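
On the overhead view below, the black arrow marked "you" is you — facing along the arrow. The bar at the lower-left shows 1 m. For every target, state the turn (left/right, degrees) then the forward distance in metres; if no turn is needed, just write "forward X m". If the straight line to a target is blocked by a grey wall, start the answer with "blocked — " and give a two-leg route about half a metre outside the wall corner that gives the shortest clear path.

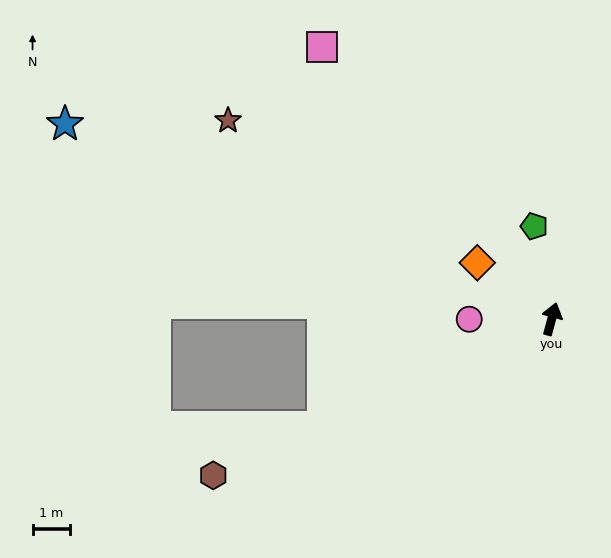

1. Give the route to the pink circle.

turn left 105°, forward 2.2 m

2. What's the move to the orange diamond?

turn left 68°, forward 2.5 m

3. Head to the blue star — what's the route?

turn left 83°, forward 14.1 m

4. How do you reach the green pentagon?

turn left 26°, forward 2.5 m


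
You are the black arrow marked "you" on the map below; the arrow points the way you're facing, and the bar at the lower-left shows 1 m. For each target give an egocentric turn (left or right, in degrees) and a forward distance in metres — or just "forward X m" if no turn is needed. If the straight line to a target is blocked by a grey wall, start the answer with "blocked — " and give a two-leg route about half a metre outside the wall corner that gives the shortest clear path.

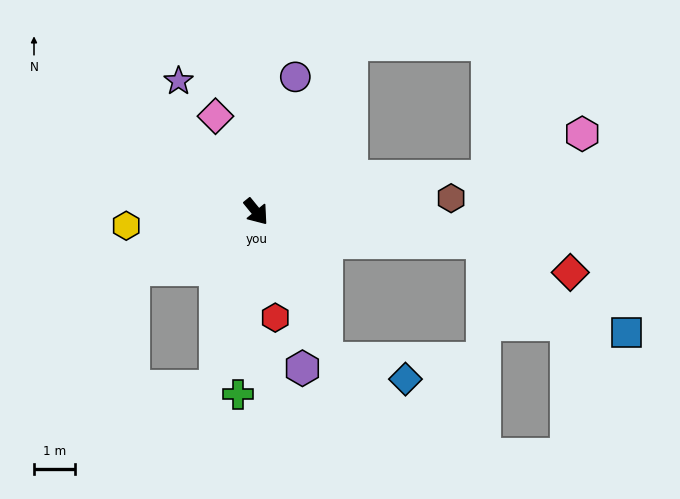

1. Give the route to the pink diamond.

turn left 164°, forward 2.6 m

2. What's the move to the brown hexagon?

turn left 55°, forward 4.8 m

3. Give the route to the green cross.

turn right 45°, forward 4.5 m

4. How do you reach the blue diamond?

blocked — turn right 14°, forward 4.0 m, then turn left 51°, forward 2.0 m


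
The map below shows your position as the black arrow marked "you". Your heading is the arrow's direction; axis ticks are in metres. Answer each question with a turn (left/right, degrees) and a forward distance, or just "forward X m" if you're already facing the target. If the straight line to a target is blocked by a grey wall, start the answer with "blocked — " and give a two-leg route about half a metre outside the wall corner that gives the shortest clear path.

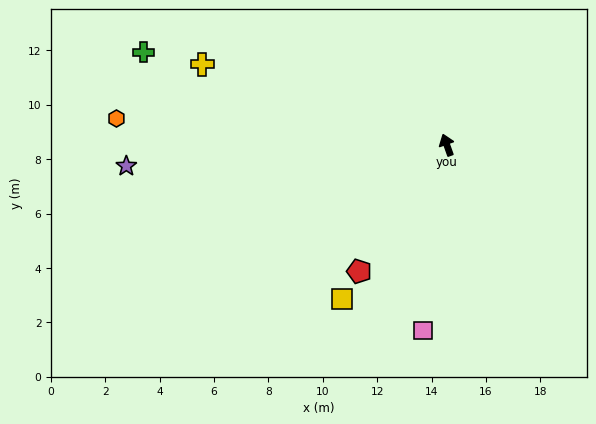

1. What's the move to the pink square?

turn left 153°, forward 6.9 m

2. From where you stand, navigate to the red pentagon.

turn left 126°, forward 5.7 m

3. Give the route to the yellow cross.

turn left 52°, forward 9.5 m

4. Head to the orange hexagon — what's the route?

turn left 66°, forward 12.2 m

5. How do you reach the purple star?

turn left 74°, forward 11.8 m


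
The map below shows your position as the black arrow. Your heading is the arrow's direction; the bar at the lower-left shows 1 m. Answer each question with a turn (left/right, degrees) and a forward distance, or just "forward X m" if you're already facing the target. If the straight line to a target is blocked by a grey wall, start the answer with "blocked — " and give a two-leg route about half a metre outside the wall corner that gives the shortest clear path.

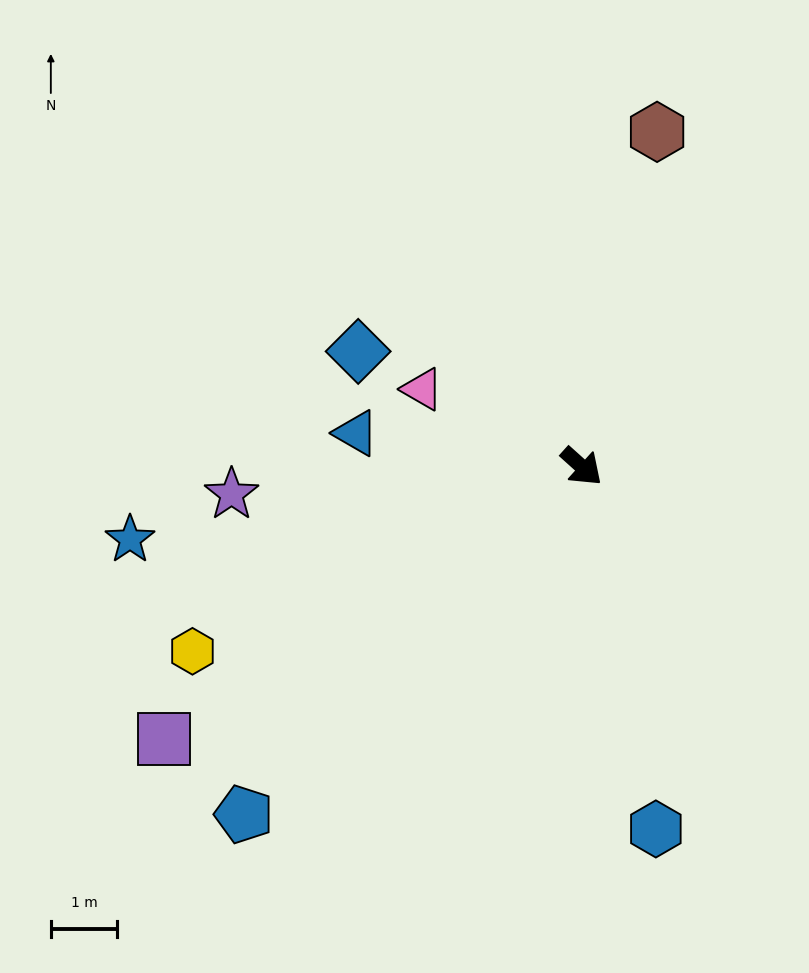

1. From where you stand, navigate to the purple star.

turn right 134°, forward 5.3 m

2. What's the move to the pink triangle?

turn right 164°, forward 2.7 m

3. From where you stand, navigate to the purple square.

turn right 105°, forward 7.5 m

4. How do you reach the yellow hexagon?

turn right 113°, forward 6.5 m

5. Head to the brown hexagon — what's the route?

turn left 119°, forward 5.2 m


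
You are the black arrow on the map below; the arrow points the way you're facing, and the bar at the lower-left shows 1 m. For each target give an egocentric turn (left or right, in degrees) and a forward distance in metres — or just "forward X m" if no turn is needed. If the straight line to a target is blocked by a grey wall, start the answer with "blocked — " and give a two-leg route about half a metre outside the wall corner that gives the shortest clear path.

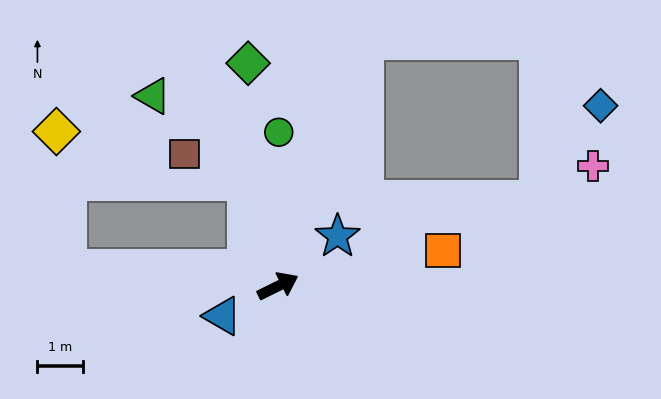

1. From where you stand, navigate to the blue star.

turn left 14°, forward 1.7 m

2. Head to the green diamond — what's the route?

turn left 71°, forward 4.9 m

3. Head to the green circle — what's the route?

turn left 63°, forward 3.4 m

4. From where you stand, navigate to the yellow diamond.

blocked — turn left 149°, forward 4.6 m, then turn right 81°, forward 3.0 m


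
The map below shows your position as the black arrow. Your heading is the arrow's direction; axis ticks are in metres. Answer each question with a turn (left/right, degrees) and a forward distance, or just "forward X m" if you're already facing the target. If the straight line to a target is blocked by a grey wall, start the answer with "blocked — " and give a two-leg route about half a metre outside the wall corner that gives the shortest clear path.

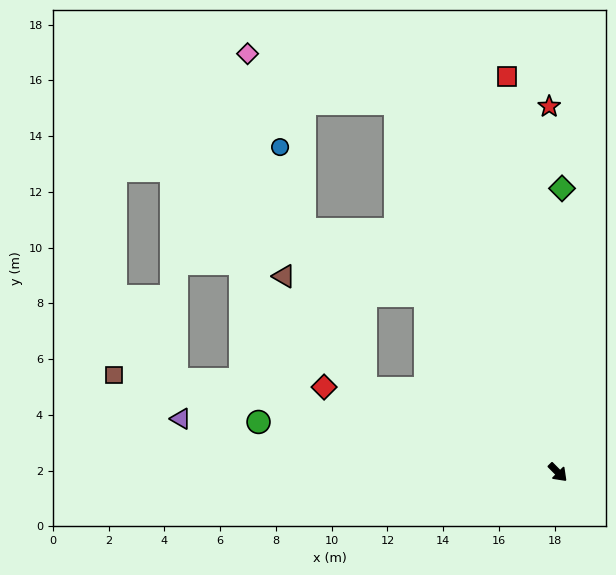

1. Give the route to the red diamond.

turn right 155°, forward 8.9 m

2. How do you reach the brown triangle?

blocked — turn right 158°, forward 7.5 m, then turn right 31°, forward 5.0 m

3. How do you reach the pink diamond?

blocked — turn left 159°, forward 14.4 m, then turn left 47°, forward 5.6 m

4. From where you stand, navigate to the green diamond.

turn left 134°, forward 10.2 m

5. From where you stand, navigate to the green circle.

turn right 144°, forward 10.9 m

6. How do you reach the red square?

turn left 143°, forward 14.3 m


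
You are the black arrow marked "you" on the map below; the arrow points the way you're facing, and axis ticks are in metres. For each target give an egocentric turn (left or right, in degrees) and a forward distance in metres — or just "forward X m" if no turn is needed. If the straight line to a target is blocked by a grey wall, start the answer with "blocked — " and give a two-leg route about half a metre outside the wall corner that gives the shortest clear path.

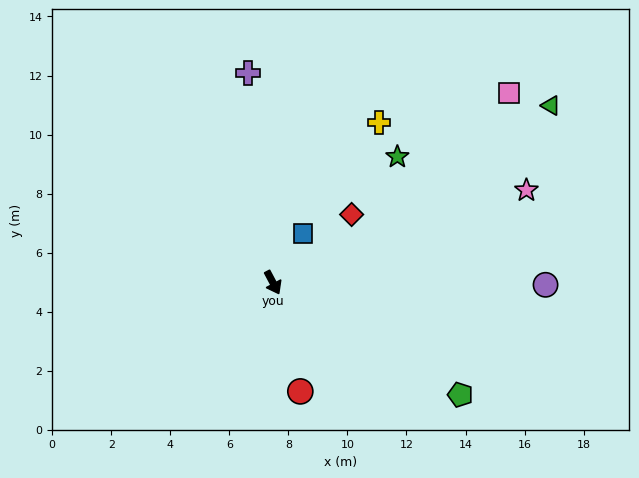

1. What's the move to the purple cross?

turn left 159°, forward 7.1 m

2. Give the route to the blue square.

turn left 121°, forward 2.0 m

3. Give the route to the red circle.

turn right 14°, forward 3.8 m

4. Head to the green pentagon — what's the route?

turn left 31°, forward 7.4 m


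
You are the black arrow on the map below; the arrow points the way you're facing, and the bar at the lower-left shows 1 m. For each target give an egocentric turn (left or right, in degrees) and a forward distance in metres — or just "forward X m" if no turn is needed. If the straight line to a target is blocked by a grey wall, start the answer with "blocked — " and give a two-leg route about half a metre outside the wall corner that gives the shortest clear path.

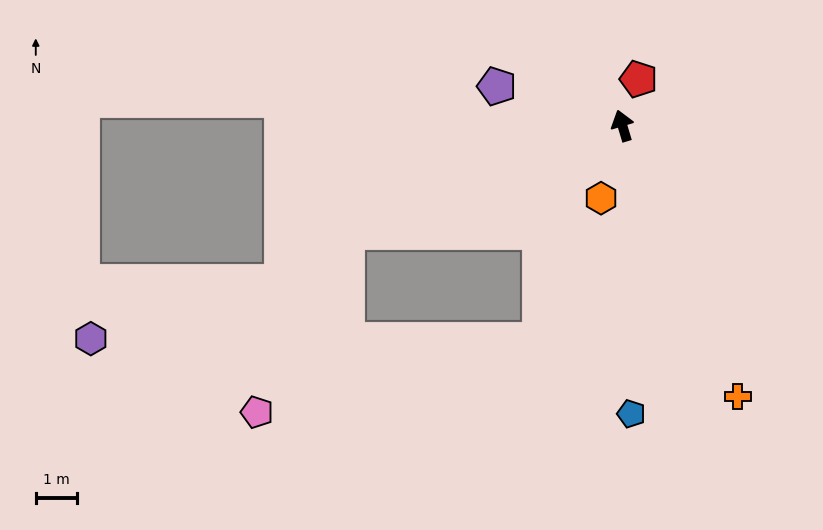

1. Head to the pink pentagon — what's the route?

blocked — turn left 95°, forward 7.2 m, then turn left 42°, forward 4.9 m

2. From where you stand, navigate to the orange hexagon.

turn left 147°, forward 1.8 m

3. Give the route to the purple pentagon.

turn left 56°, forward 3.2 m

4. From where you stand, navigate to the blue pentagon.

turn left 165°, forward 7.0 m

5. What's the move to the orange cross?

turn right 174°, forward 7.2 m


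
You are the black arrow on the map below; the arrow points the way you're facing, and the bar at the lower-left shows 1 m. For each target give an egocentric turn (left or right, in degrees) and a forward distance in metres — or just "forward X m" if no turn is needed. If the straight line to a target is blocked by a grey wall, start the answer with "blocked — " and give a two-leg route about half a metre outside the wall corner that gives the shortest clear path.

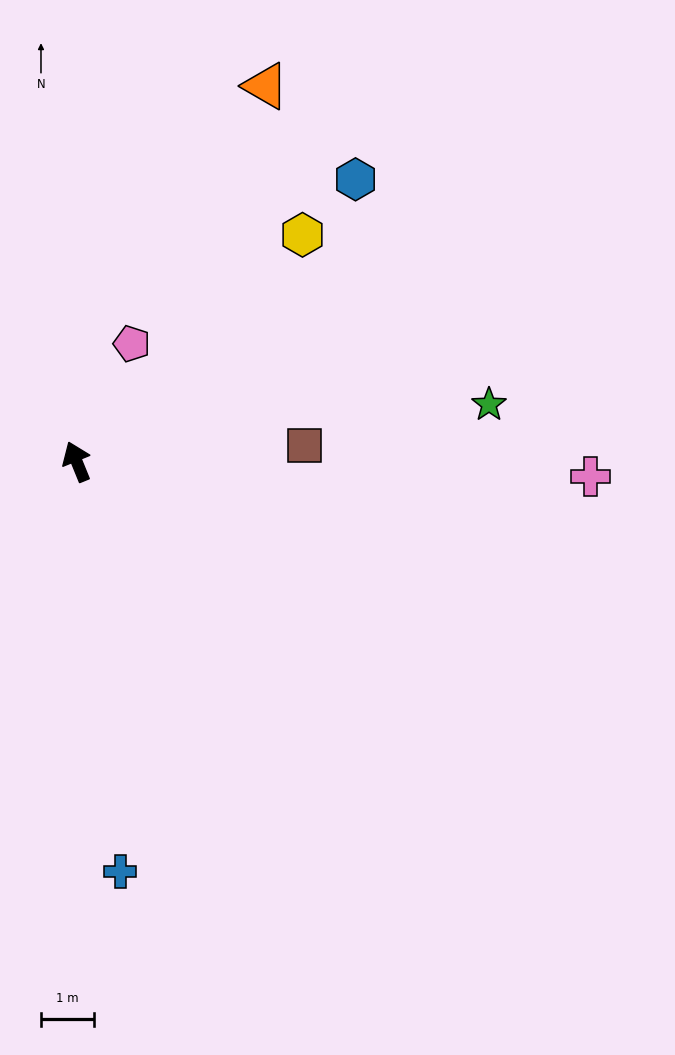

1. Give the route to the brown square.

turn right 108°, forward 4.3 m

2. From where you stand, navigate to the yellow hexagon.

turn right 67°, forward 6.1 m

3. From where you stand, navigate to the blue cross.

turn left 164°, forward 7.8 m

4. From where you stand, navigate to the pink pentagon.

turn right 47°, forward 2.5 m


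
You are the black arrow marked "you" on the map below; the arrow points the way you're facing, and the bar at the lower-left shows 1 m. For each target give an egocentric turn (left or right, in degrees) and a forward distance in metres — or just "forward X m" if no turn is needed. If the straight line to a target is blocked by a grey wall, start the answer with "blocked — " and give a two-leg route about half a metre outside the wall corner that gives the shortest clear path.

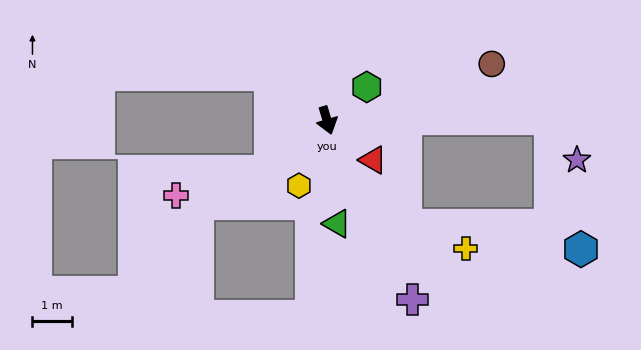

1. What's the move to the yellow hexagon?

turn right 40°, forward 1.8 m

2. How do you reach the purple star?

blocked — turn left 74°, forward 5.7 m, then turn right 58°, forward 1.2 m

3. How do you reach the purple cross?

turn left 9°, forward 5.1 m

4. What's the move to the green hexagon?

turn left 114°, forward 1.3 m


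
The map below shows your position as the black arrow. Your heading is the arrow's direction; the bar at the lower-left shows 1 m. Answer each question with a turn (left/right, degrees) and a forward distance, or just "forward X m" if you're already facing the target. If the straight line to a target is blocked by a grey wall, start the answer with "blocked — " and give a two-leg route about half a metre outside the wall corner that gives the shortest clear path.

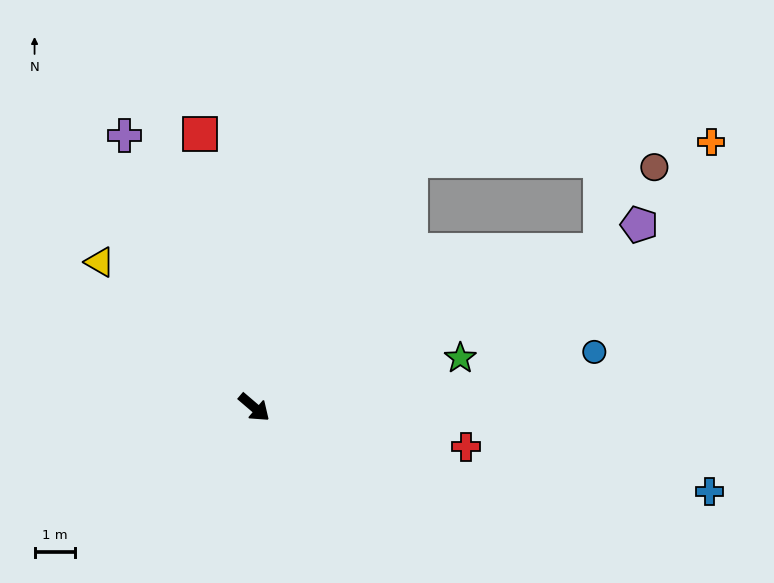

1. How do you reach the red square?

turn left 142°, forward 7.0 m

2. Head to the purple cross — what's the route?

turn left 156°, forward 7.5 m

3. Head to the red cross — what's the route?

turn left 30°, forward 5.4 m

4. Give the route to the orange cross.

blocked — turn left 98°, forward 7.3 m, then turn right 54°, forward 7.5 m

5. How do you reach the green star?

turn left 54°, forward 5.3 m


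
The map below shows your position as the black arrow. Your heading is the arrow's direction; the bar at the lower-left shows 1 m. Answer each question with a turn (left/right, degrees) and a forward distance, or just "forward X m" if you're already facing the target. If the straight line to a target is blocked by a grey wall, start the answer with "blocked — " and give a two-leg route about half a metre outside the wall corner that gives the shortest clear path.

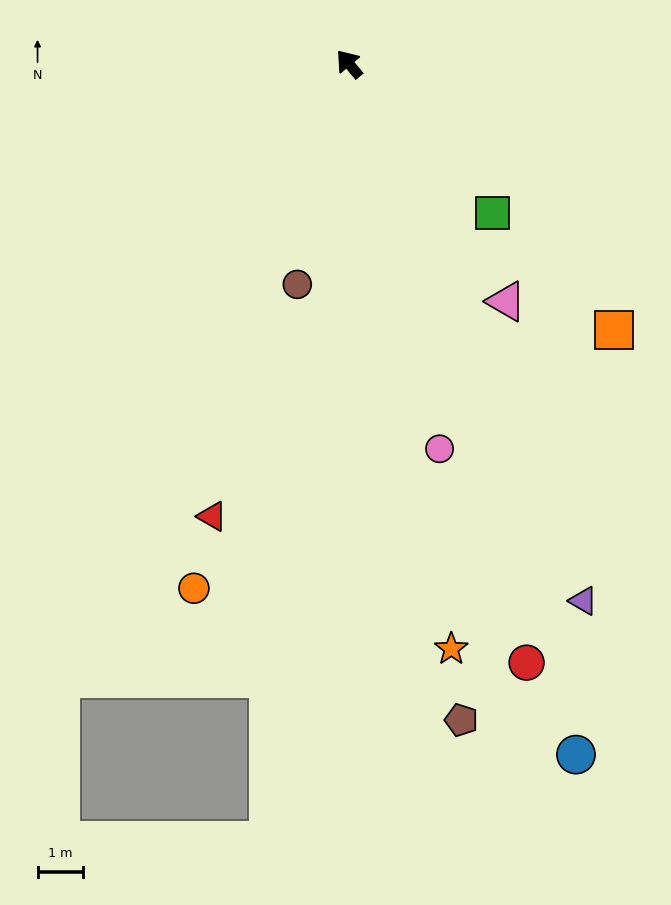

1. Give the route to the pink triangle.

turn left 174°, forward 6.3 m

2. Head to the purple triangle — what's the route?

turn left 164°, forward 12.9 m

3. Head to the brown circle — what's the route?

turn left 127°, forward 5.0 m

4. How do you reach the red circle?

turn left 157°, forward 13.7 m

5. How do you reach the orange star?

turn left 150°, forward 13.0 m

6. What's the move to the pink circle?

turn left 153°, forward 8.7 m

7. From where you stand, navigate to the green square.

turn right 176°, forward 4.5 m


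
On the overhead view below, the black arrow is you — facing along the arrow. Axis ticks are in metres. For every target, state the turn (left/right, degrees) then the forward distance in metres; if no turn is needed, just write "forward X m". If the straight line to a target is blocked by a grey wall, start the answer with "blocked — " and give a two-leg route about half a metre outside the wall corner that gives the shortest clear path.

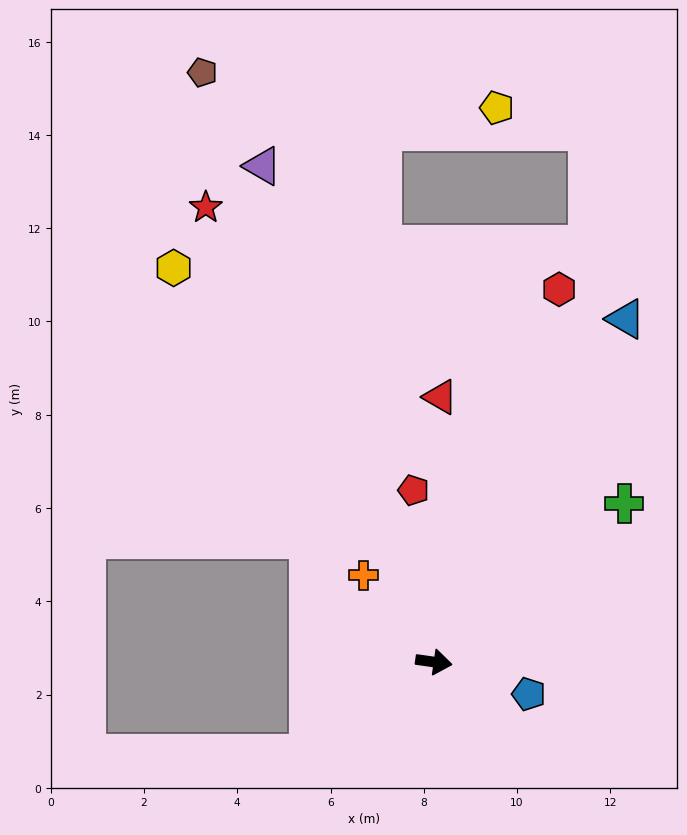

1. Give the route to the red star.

turn left 125°, forward 10.9 m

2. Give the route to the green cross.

turn left 48°, forward 5.3 m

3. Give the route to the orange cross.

turn left 137°, forward 2.4 m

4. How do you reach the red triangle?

turn left 97°, forward 5.7 m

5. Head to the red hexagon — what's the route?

turn left 79°, forward 8.4 m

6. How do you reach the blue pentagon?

turn right 11°, forward 2.1 m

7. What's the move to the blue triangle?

turn left 69°, forward 8.4 m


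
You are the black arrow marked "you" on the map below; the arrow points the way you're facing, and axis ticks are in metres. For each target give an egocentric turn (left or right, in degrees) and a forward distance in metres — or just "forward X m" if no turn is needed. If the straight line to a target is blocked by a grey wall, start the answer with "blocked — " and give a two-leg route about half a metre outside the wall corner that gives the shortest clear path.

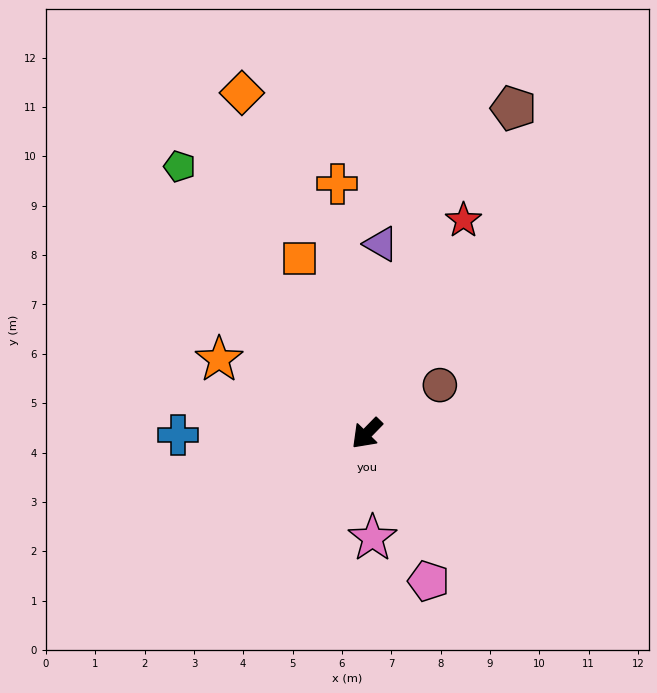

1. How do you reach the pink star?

turn left 47°, forward 2.1 m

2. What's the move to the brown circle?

turn left 168°, forward 1.8 m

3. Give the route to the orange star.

turn right 72°, forward 3.3 m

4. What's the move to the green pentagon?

turn right 101°, forward 6.6 m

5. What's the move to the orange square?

turn right 115°, forward 3.8 m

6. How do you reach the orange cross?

turn right 129°, forward 5.1 m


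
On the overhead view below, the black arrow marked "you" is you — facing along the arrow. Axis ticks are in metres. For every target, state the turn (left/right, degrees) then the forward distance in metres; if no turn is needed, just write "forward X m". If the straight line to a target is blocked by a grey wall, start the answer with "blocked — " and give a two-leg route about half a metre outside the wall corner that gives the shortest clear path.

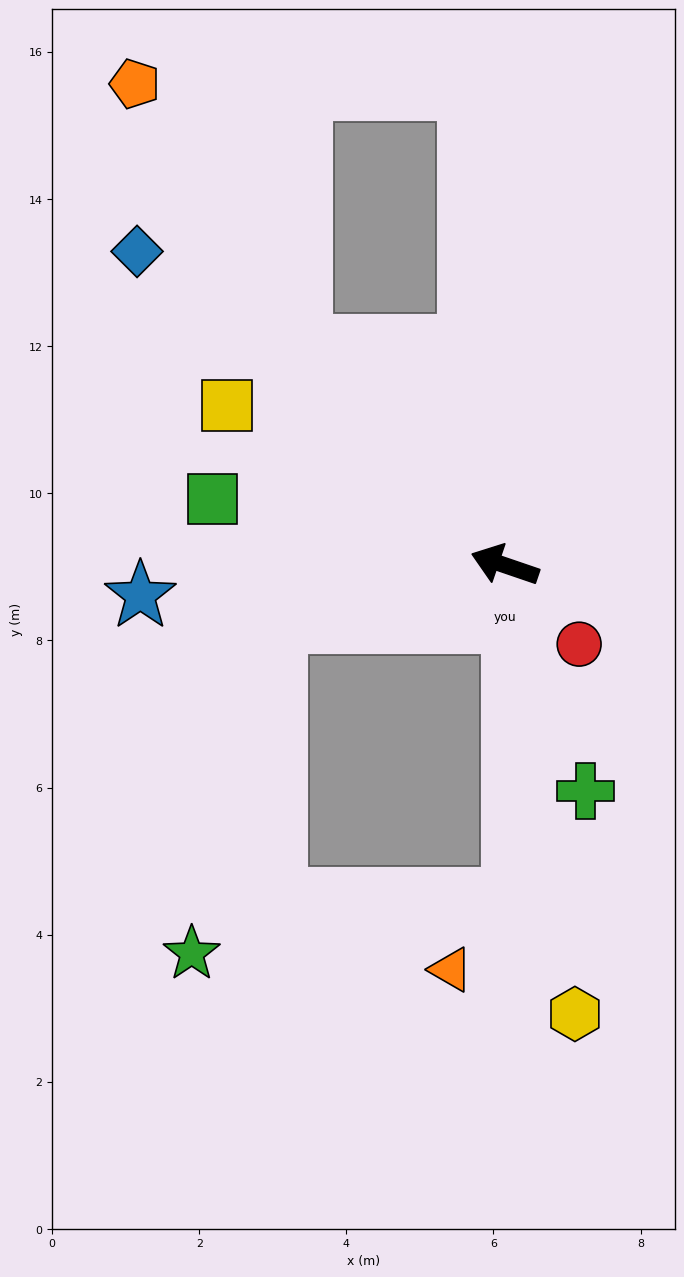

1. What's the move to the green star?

blocked — turn left 33°, forward 3.2 m, then turn left 62°, forward 4.6 m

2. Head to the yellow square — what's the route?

turn right 11°, forward 4.4 m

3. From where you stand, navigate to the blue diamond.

turn right 22°, forward 6.6 m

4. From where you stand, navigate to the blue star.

turn left 24°, forward 5.0 m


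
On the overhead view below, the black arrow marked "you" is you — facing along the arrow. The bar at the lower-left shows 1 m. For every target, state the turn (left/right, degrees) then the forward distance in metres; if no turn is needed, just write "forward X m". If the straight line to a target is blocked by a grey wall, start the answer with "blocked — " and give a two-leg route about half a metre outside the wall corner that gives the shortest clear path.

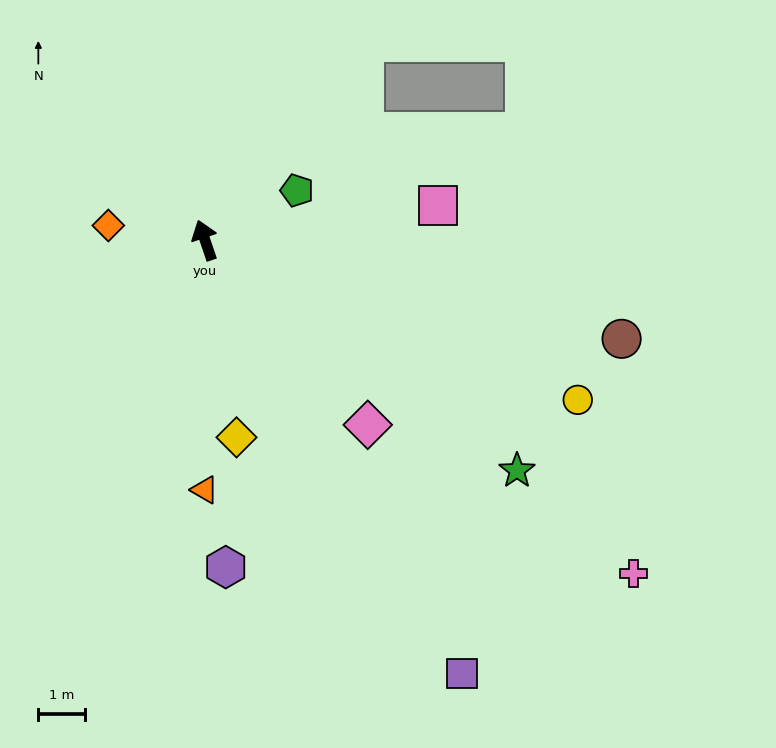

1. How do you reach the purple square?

turn right 168°, forward 10.9 m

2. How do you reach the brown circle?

turn right 122°, forward 9.2 m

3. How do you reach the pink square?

turn right 100°, forward 5.1 m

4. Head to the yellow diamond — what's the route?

turn left 170°, forward 4.3 m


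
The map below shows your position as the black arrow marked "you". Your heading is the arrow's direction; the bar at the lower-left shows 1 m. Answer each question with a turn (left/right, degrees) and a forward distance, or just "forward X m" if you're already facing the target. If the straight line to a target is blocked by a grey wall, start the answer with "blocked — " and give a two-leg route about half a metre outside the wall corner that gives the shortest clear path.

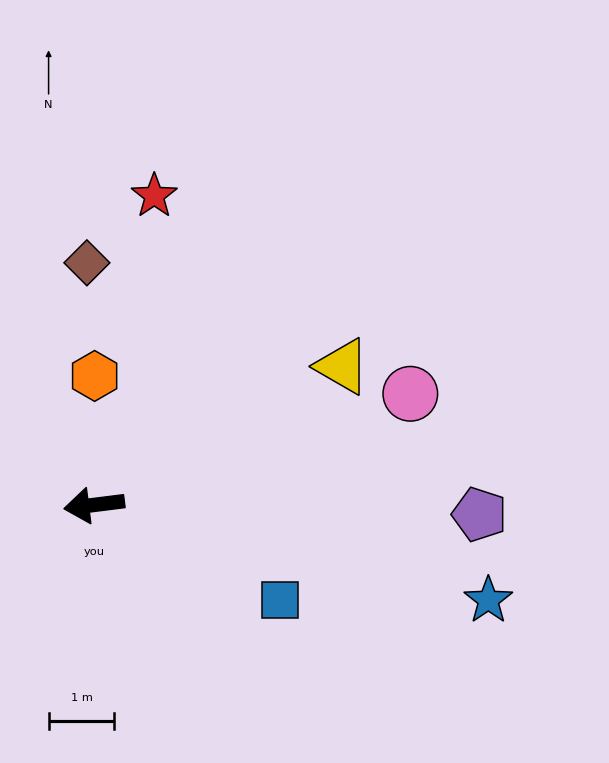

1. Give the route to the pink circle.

turn right 168°, forward 5.1 m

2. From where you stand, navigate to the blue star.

turn left 159°, forward 6.2 m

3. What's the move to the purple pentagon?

turn left 171°, forward 5.9 m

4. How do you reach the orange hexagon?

turn right 97°, forward 2.0 m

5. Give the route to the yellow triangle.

turn right 158°, forward 4.3 m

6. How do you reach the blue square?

turn left 146°, forward 3.2 m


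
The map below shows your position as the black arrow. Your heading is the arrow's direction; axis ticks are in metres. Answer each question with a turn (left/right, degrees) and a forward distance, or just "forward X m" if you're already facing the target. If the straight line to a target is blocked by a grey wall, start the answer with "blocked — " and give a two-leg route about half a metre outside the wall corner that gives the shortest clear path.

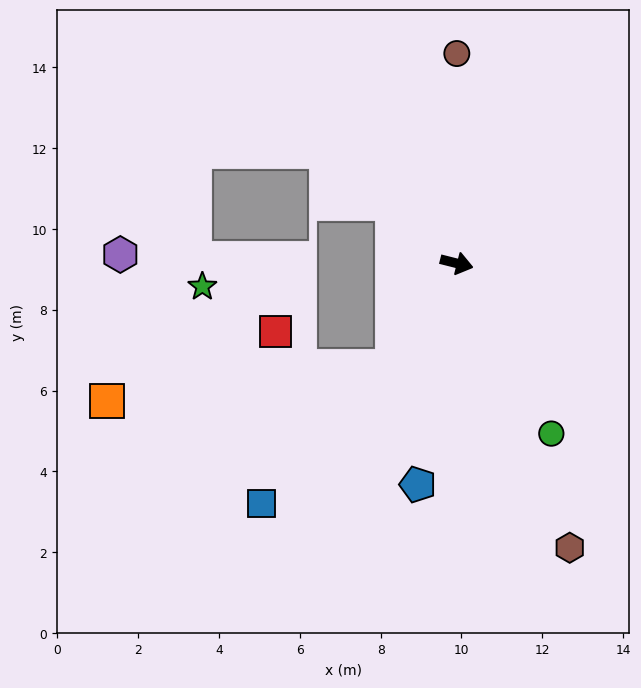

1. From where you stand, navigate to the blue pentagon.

turn right 86°, forward 5.6 m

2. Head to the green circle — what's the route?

turn right 47°, forward 4.8 m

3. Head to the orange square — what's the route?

blocked — turn right 108°, forward 3.0 m, then turn right 51°, forward 7.1 m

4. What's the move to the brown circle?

turn left 104°, forward 5.2 m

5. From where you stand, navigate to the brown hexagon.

turn right 54°, forward 7.6 m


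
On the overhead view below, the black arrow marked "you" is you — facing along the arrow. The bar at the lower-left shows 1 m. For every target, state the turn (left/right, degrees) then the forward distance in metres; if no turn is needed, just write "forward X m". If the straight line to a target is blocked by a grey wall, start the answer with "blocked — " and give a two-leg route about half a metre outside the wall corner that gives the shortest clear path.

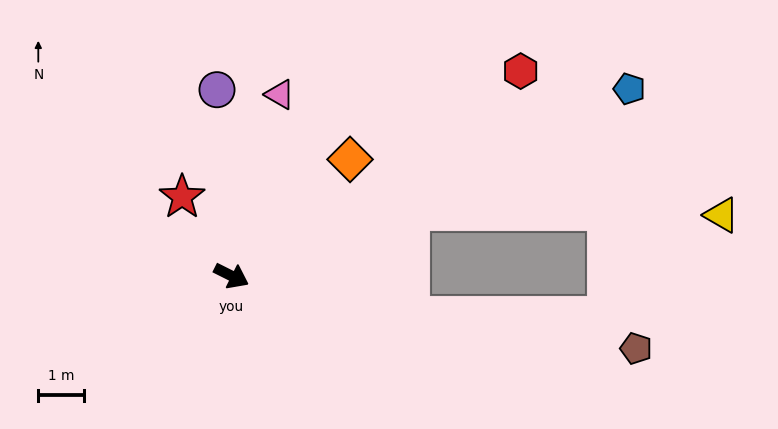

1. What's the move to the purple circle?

turn left 121°, forward 4.1 m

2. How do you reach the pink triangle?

turn left 102°, forward 4.1 m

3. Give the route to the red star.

turn left 149°, forward 2.0 m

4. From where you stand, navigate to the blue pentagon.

turn left 52°, forward 9.6 m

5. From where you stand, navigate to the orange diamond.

turn left 71°, forward 3.6 m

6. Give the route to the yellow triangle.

blocked — turn left 46°, forward 4.2 m, then turn right 20°, forward 6.8 m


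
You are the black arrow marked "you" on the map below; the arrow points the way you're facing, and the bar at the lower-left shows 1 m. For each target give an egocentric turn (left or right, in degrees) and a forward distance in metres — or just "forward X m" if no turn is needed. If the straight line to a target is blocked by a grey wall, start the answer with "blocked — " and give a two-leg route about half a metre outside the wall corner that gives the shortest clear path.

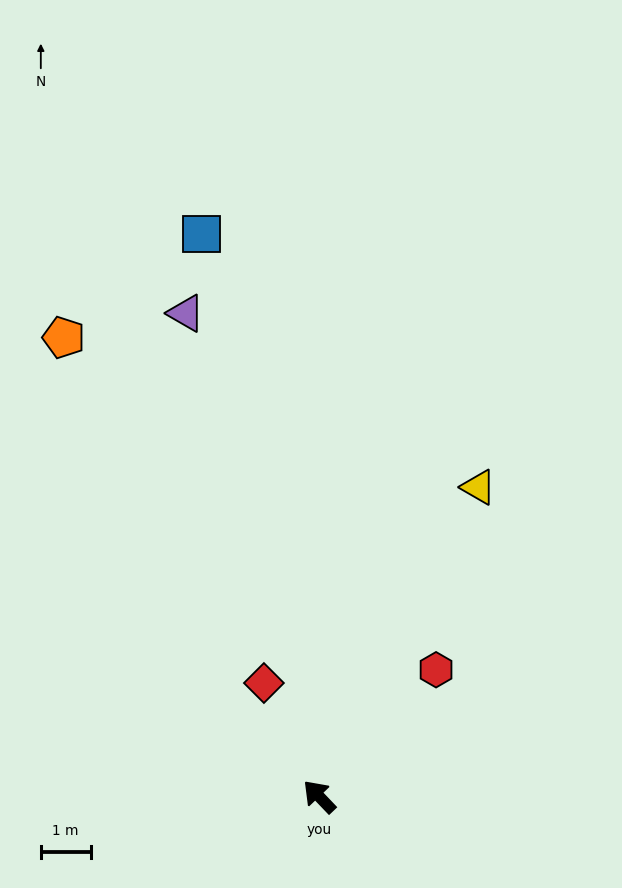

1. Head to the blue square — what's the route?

turn right 32°, forward 11.5 m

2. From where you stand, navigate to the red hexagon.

turn right 86°, forward 3.5 m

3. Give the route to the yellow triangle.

turn right 71°, forward 7.0 m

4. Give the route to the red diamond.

turn right 18°, forward 2.5 m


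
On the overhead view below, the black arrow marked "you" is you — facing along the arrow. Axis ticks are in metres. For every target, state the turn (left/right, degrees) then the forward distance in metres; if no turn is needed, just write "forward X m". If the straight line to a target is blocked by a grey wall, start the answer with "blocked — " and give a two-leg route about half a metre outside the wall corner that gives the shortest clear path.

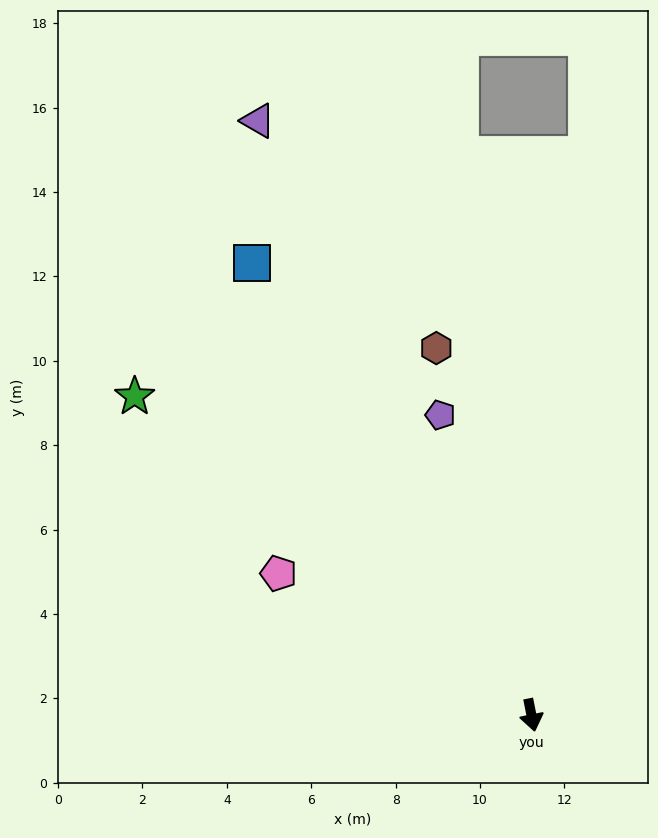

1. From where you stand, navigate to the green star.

turn right 140°, forward 12.1 m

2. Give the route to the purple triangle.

turn right 167°, forward 15.5 m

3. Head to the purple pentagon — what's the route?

turn right 174°, forward 7.4 m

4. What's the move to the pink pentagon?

turn right 131°, forward 6.9 m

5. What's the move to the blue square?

turn right 160°, forward 12.6 m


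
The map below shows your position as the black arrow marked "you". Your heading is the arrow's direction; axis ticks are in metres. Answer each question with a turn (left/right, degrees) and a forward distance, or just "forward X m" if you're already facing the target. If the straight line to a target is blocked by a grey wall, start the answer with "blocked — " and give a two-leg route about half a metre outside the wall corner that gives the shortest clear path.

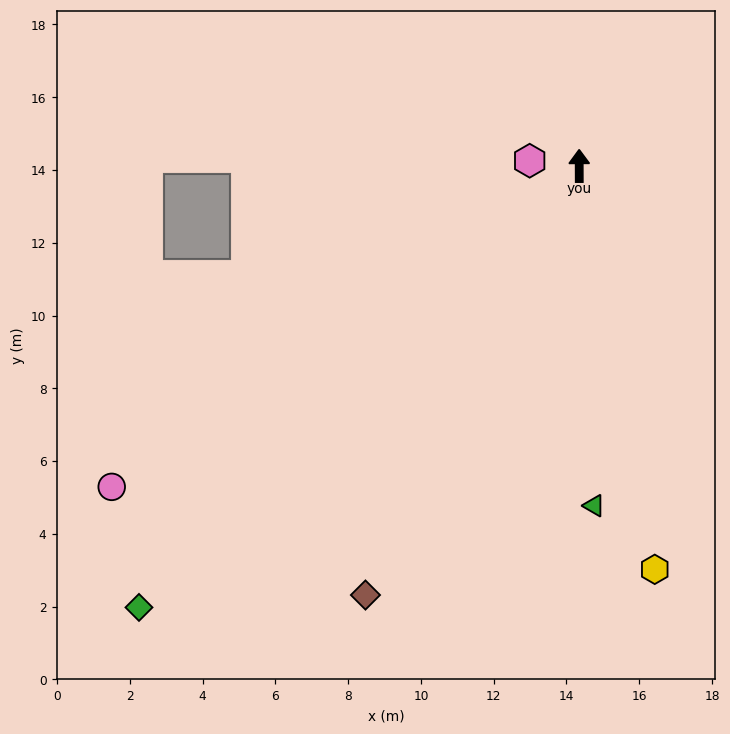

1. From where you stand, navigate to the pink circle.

turn left 124°, forward 15.6 m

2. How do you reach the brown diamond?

turn left 153°, forward 13.2 m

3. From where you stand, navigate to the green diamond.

turn left 135°, forward 17.1 m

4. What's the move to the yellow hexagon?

turn right 170°, forward 11.3 m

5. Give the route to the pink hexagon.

turn left 84°, forward 1.4 m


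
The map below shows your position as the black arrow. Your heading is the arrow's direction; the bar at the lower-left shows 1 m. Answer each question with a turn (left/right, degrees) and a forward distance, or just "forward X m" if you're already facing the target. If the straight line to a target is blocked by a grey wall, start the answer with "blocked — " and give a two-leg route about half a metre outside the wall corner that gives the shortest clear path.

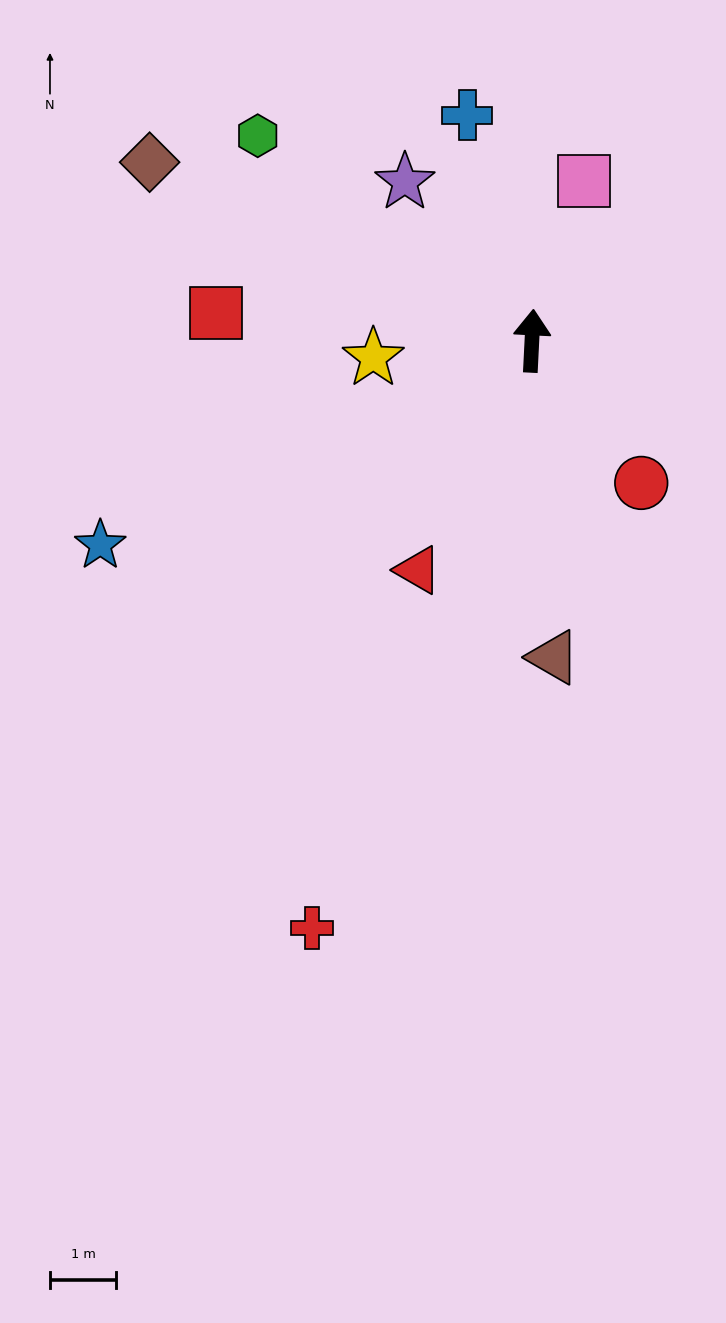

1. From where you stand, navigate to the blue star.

turn left 118°, forward 7.2 m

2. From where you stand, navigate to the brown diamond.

turn left 68°, forward 6.4 m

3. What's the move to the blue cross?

turn left 19°, forward 3.5 m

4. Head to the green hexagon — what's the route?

turn left 56°, forward 5.2 m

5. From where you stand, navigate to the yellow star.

turn left 99°, forward 2.4 m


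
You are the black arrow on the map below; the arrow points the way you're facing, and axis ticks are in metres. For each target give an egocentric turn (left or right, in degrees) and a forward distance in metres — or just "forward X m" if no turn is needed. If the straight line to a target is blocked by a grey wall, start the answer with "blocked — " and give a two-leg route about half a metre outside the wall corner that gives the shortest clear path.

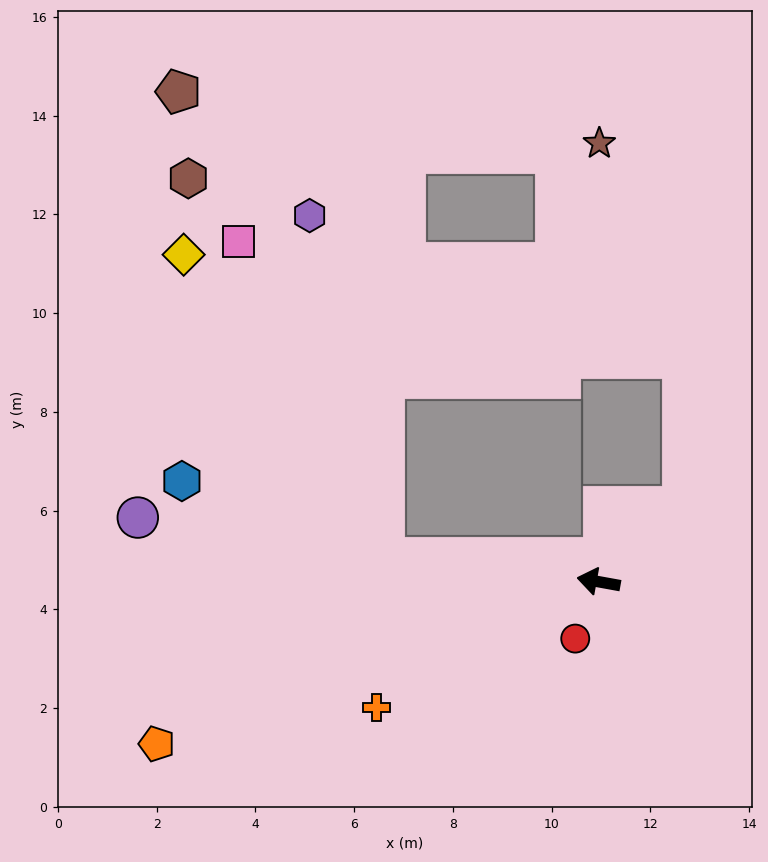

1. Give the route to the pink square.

blocked — turn left 4°, forward 4.4 m, then turn right 59°, forward 7.0 m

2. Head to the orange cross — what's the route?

turn left 40°, forward 5.2 m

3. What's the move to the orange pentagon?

turn left 30°, forward 9.5 m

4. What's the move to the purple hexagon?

blocked — turn left 4°, forward 4.4 m, then turn right 72°, forward 7.1 m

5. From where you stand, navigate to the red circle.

turn left 78°, forward 1.2 m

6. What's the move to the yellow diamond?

blocked — turn left 4°, forward 4.4 m, then turn right 50°, forward 7.4 m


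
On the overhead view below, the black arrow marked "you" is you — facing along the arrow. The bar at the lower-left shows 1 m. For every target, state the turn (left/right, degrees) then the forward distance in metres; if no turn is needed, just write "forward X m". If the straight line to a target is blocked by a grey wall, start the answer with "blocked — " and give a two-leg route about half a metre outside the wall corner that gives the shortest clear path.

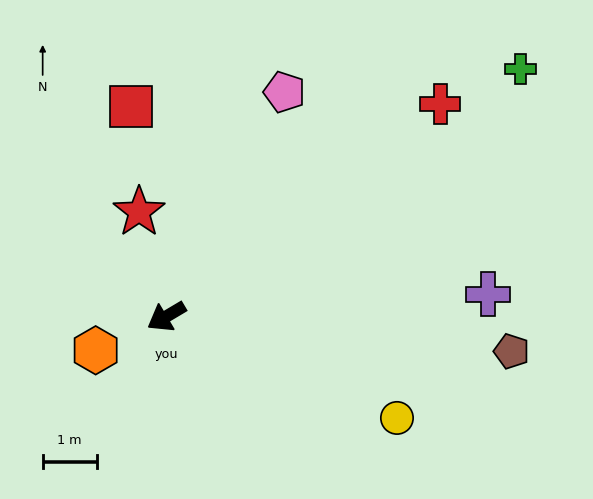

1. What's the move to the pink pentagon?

turn right 148°, forward 4.7 m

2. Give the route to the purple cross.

turn left 153°, forward 6.0 m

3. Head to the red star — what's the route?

turn right 106°, forward 2.0 m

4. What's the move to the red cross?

turn right 173°, forward 6.4 m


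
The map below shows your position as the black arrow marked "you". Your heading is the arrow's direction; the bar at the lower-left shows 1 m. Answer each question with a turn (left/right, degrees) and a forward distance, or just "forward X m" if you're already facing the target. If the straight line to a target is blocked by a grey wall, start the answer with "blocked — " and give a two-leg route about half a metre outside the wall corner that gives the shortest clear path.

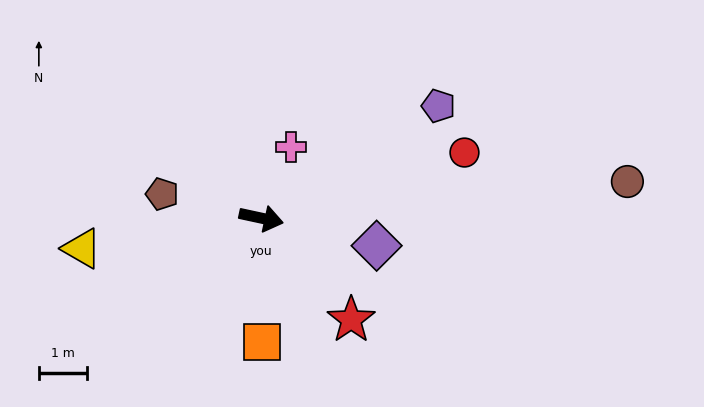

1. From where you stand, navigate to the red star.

turn right 36°, forward 2.8 m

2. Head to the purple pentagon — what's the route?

turn left 45°, forward 4.4 m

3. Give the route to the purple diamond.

forward 2.5 m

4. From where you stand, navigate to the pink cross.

turn left 80°, forward 1.6 m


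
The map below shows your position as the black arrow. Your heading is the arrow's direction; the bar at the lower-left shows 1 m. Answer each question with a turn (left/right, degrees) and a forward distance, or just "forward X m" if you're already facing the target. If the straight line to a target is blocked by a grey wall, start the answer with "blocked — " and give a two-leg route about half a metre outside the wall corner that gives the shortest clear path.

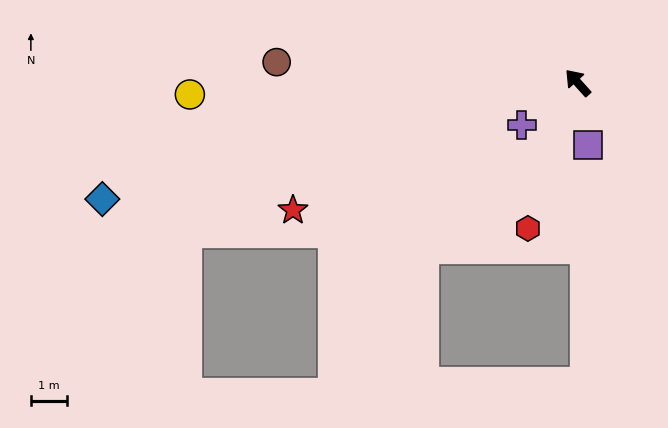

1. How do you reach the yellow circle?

turn left 50°, forward 10.7 m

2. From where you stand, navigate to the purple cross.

turn left 85°, forward 1.9 m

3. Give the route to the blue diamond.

turn left 62°, forward 13.5 m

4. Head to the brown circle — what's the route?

turn left 44°, forward 8.3 m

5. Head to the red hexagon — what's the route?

turn left 119°, forward 4.2 m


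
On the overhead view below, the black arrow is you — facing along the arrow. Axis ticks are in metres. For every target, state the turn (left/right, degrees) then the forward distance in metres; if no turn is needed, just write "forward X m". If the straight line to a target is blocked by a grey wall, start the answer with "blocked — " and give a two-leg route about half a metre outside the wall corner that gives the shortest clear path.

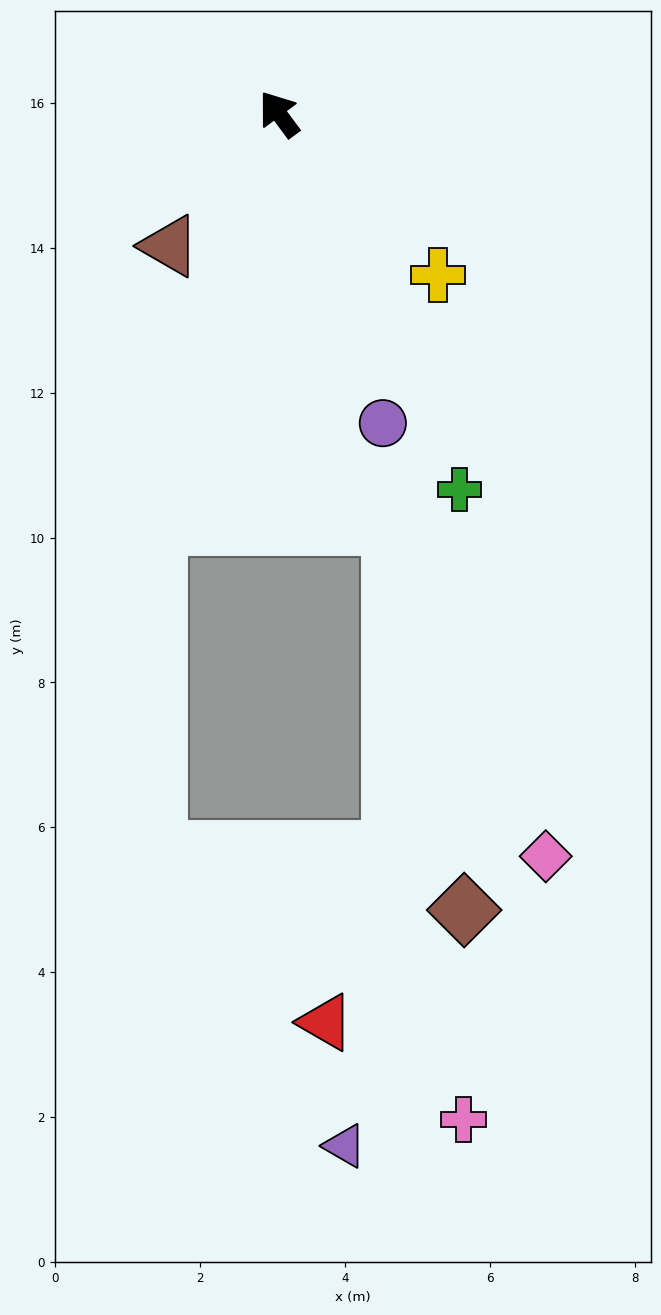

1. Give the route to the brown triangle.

turn left 104°, forward 2.4 m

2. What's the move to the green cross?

turn left 169°, forward 5.8 m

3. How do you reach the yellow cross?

turn right 172°, forward 3.1 m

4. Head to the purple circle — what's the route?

turn left 162°, forward 4.5 m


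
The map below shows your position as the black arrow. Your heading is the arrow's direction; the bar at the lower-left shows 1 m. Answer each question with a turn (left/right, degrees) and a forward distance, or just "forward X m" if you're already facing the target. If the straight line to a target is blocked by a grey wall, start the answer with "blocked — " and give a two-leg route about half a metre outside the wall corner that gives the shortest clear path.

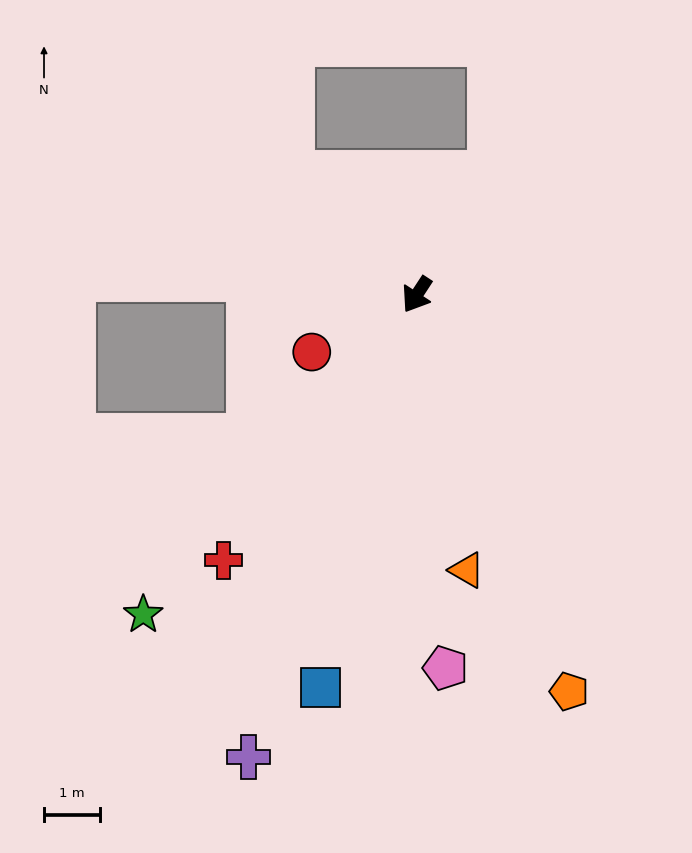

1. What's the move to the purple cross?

turn left 13°, forward 8.8 m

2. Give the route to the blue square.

turn left 19°, forward 7.3 m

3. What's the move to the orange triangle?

turn left 43°, forward 5.0 m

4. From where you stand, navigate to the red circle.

turn right 28°, forward 2.1 m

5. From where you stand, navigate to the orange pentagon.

turn left 54°, forward 7.6 m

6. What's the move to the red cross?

turn right 3°, forward 5.9 m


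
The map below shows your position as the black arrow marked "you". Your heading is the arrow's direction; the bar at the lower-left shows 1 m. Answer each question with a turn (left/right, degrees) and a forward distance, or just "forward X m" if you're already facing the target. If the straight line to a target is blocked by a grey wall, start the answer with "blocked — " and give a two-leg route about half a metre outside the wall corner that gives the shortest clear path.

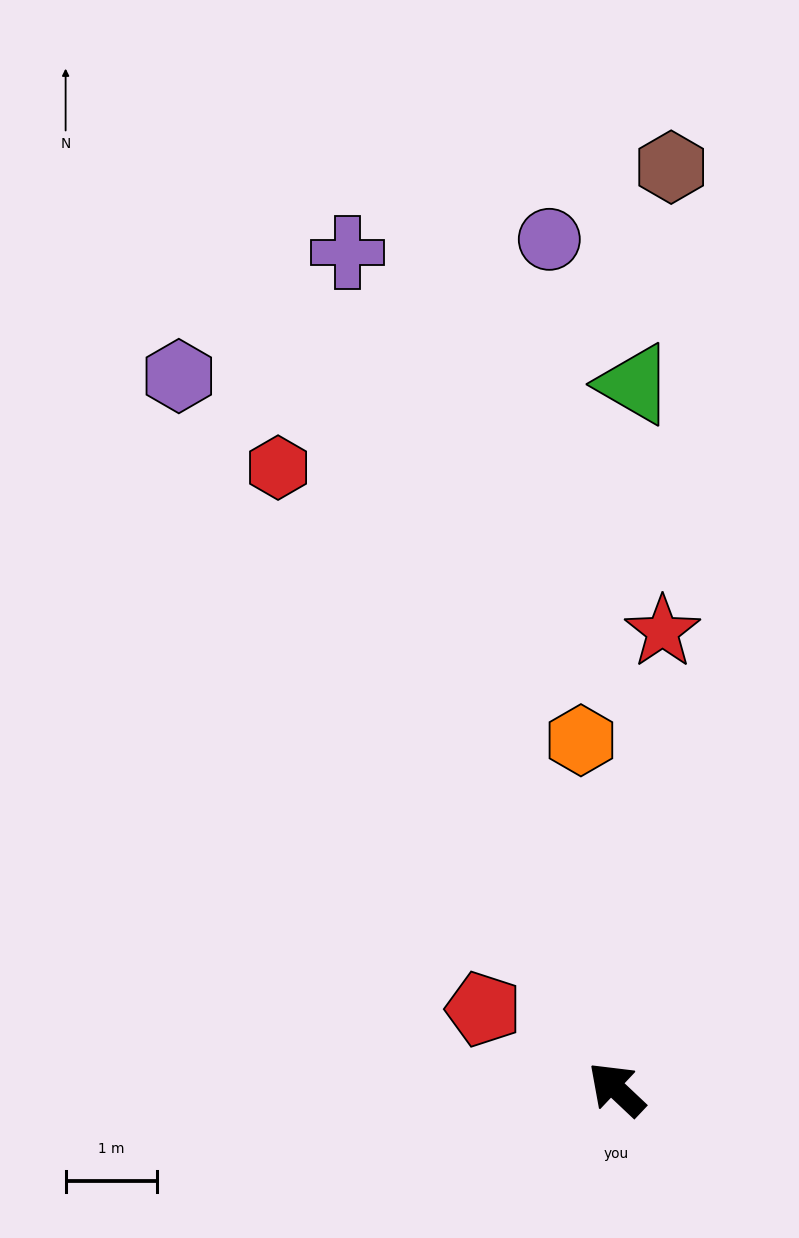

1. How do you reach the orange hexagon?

turn right 41°, forward 3.8 m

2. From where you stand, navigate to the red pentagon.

turn left 12°, forward 1.7 m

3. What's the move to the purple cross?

turn right 29°, forward 9.6 m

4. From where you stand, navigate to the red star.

turn right 52°, forward 5.0 m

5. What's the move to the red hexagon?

turn right 18°, forward 7.8 m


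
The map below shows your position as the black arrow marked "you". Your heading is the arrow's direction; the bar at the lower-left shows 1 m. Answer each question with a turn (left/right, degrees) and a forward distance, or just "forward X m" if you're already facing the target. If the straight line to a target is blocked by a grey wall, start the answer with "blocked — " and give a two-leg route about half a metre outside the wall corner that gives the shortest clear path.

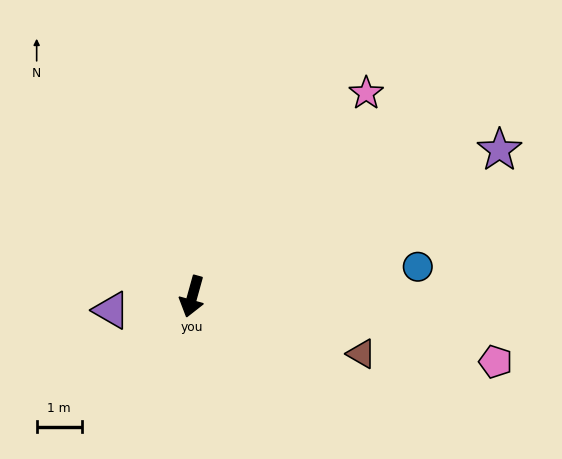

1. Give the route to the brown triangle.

turn left 87°, forward 4.0 m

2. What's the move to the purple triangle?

turn right 65°, forward 1.8 m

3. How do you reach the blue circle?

turn left 113°, forward 5.1 m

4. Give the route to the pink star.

turn left 155°, forward 6.0 m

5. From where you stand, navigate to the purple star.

turn left 131°, forward 7.6 m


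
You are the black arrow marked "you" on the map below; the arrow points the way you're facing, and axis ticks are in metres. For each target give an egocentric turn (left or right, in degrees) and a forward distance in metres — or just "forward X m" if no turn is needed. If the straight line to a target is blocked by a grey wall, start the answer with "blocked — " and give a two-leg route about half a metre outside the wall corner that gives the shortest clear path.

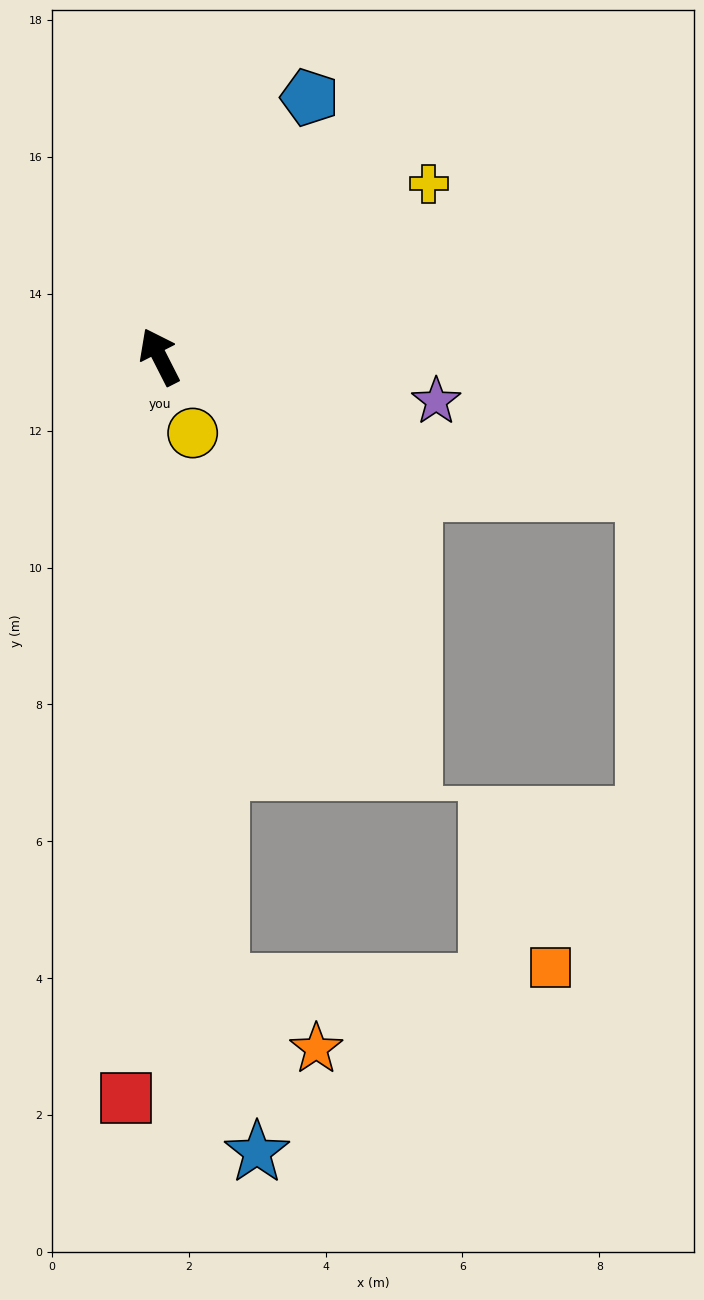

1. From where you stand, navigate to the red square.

turn left 150°, forward 10.8 m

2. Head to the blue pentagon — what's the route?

turn right 57°, forward 4.4 m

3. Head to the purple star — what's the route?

turn right 126°, forward 4.1 m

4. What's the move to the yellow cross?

turn right 84°, forward 4.7 m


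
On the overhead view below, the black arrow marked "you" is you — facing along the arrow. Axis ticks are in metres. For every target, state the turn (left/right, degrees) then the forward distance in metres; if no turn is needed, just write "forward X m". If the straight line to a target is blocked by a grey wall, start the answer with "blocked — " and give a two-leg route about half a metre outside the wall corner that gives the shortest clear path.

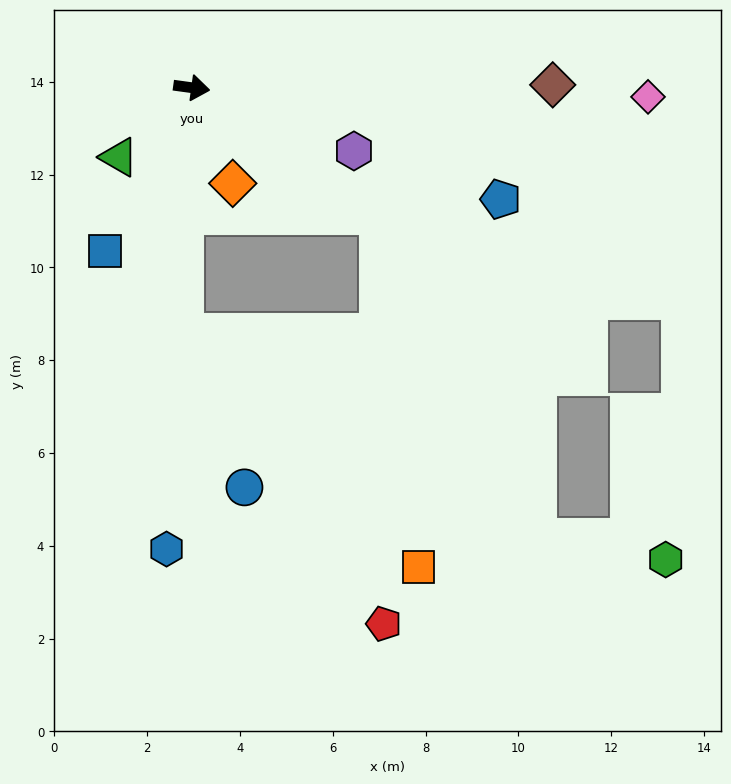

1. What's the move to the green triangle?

turn right 129°, forward 2.2 m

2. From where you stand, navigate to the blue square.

turn right 110°, forward 4.0 m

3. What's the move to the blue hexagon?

turn right 85°, forward 10.0 m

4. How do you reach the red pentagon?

blocked — turn right 26°, forward 4.9 m, then turn right 55°, forward 8.8 m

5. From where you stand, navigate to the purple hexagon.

turn right 14°, forward 3.8 m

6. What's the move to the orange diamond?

turn right 59°, forward 2.2 m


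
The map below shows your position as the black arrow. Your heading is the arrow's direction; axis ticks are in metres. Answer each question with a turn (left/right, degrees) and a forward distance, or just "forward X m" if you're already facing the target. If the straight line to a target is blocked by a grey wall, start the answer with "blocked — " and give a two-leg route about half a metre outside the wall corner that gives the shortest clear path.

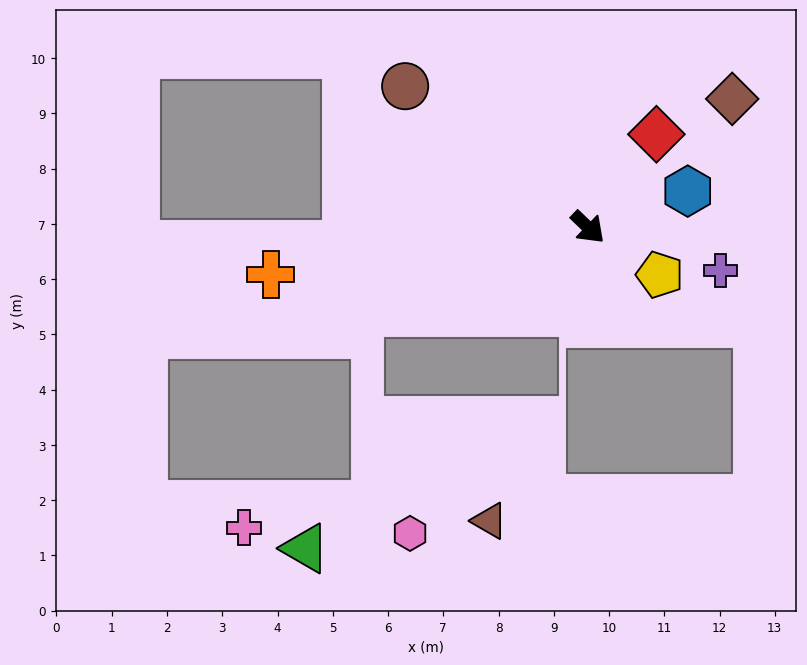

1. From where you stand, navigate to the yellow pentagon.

turn left 10°, forward 1.6 m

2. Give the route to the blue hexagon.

turn left 64°, forward 1.9 m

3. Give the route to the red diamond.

turn left 98°, forward 2.1 m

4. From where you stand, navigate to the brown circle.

turn right 174°, forward 4.2 m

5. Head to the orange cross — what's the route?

turn right 128°, forward 5.8 m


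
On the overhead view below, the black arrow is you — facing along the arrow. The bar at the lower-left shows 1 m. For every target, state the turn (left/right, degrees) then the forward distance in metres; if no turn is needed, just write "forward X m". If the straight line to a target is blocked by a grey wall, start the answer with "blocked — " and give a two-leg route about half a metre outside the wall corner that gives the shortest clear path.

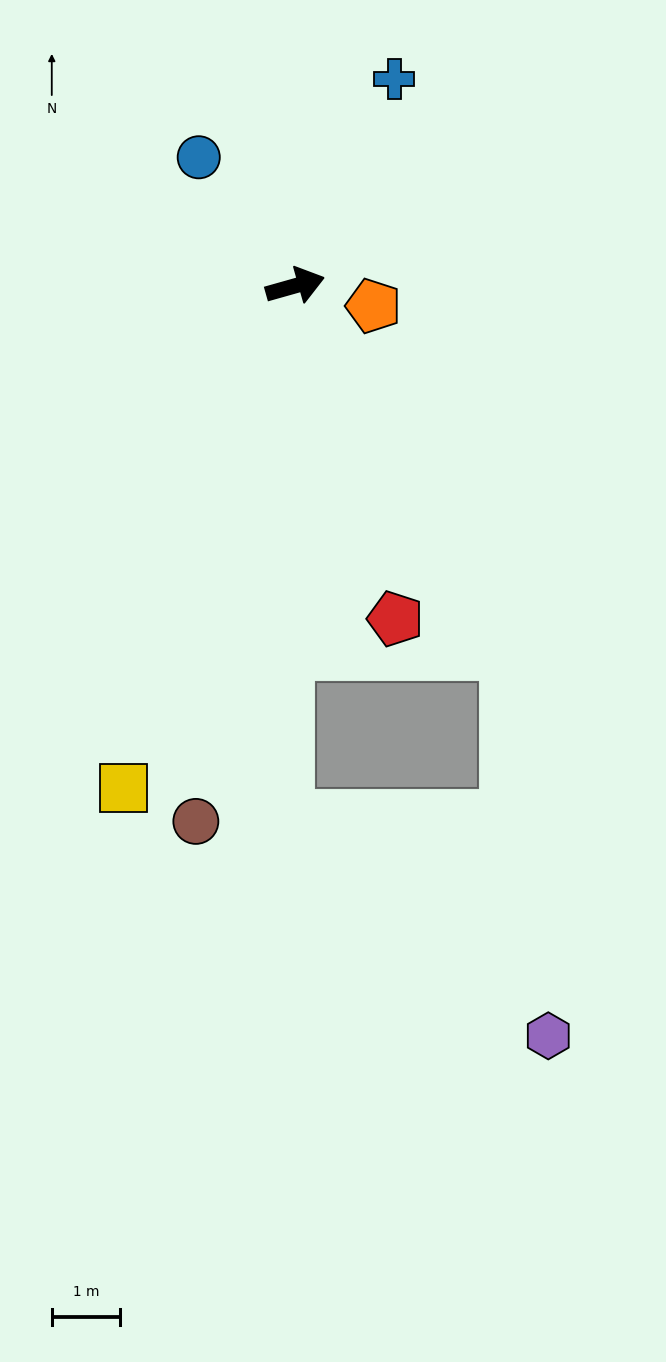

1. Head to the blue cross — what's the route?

turn left 49°, forward 3.4 m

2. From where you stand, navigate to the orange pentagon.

turn right 30°, forward 1.2 m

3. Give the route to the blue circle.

turn left 111°, forward 2.4 m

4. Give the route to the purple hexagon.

blocked — turn right 76°, forward 6.2 m, then turn right 24°, forward 5.7 m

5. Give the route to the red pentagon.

turn right 89°, forward 5.1 m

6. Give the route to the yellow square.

turn right 125°, forward 7.8 m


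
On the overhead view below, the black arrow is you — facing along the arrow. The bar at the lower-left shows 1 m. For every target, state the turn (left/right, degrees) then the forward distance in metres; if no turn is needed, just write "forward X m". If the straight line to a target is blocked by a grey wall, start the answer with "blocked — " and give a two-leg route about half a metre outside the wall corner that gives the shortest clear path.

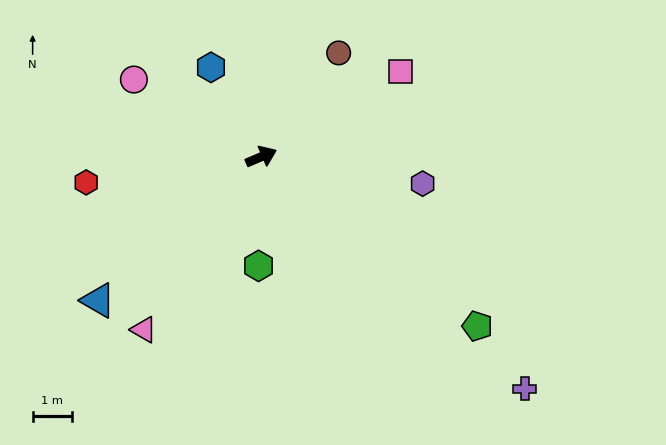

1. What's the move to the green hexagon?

turn right 115°, forward 2.8 m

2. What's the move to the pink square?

turn left 8°, forward 4.2 m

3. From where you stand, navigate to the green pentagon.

turn right 61°, forward 7.0 m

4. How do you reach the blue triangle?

turn right 162°, forward 5.6 m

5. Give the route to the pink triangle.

turn right 147°, forward 5.3 m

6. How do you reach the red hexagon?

turn left 165°, forward 4.5 m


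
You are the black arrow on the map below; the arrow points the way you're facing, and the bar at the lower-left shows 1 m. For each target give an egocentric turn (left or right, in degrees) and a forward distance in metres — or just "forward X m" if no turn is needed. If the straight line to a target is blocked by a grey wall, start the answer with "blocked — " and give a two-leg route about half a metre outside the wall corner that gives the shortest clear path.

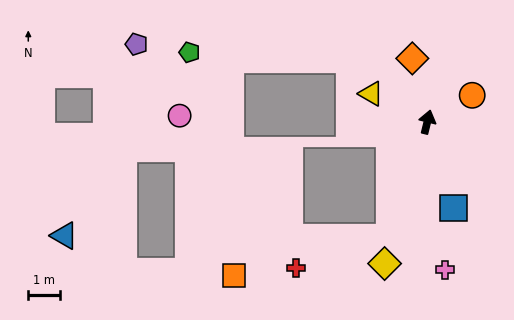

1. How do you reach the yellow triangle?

turn left 77°, forward 2.0 m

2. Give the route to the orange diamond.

turn left 27°, forward 2.1 m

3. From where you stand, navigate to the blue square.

turn right 149°, forward 2.8 m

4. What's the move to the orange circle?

turn right 45°, forward 1.6 m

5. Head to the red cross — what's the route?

blocked — turn left 176°, forward 3.8 m, then turn right 54°, forward 3.1 m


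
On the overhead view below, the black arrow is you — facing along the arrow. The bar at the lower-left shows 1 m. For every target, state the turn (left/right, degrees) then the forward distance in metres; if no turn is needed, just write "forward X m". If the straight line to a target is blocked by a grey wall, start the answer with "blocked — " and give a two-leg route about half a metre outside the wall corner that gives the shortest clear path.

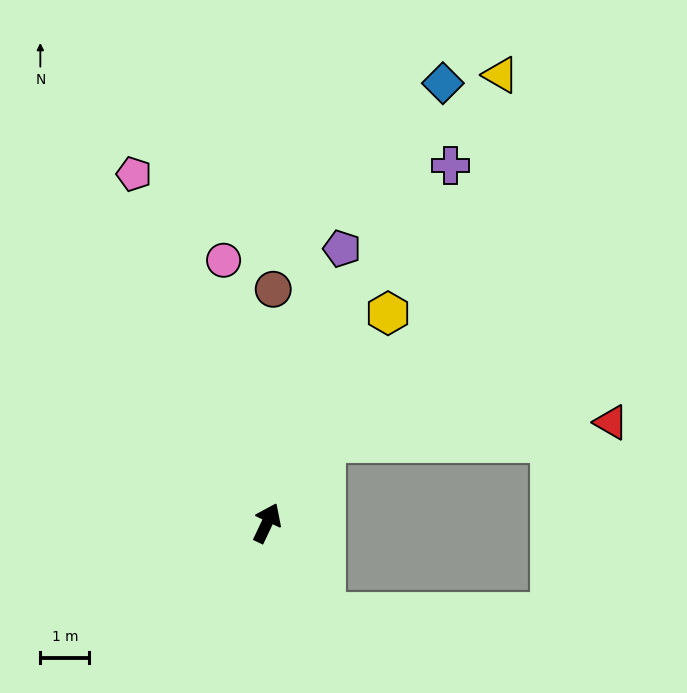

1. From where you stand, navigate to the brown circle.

turn left 24°, forward 4.8 m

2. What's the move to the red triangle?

blocked — turn right 10°, forward 2.0 m, then turn right 51°, forward 5.9 m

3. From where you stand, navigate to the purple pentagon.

turn left 10°, forward 5.8 m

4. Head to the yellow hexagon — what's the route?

turn right 5°, forward 5.0 m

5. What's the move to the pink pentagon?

turn left 46°, forward 7.6 m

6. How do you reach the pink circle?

turn left 35°, forward 5.4 m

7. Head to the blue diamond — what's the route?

turn left 4°, forward 9.7 m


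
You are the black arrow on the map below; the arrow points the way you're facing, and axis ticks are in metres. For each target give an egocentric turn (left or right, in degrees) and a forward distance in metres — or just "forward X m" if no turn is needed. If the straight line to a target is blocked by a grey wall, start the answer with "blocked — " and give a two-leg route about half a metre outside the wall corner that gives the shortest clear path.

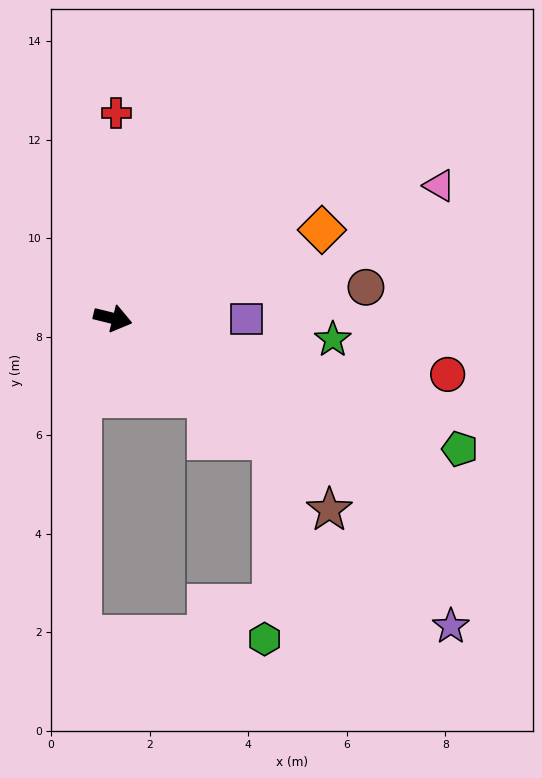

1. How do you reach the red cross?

turn left 103°, forward 4.2 m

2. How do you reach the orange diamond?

turn left 37°, forward 4.6 m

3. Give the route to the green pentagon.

turn right 7°, forward 7.5 m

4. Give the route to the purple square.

turn left 13°, forward 2.7 m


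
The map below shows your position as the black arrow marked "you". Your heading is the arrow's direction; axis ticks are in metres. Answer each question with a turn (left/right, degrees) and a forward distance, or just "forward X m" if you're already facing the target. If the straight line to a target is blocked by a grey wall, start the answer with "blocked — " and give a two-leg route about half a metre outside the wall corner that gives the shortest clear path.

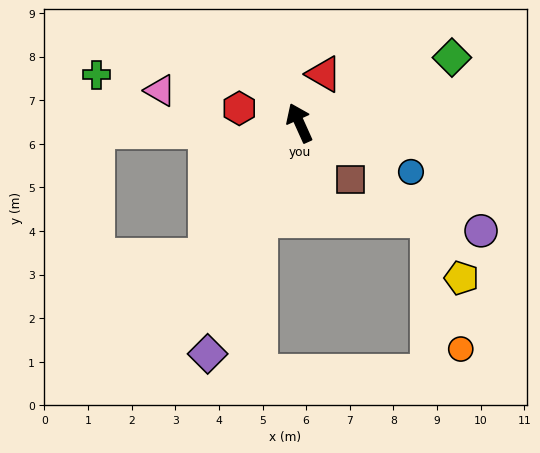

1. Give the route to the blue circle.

turn right 138°, forward 2.8 m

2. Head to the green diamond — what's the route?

turn right 91°, forward 3.8 m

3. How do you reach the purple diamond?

turn left 134°, forward 5.7 m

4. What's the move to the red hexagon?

turn left 52°, forward 1.4 m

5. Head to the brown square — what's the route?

turn right 162°, forward 1.7 m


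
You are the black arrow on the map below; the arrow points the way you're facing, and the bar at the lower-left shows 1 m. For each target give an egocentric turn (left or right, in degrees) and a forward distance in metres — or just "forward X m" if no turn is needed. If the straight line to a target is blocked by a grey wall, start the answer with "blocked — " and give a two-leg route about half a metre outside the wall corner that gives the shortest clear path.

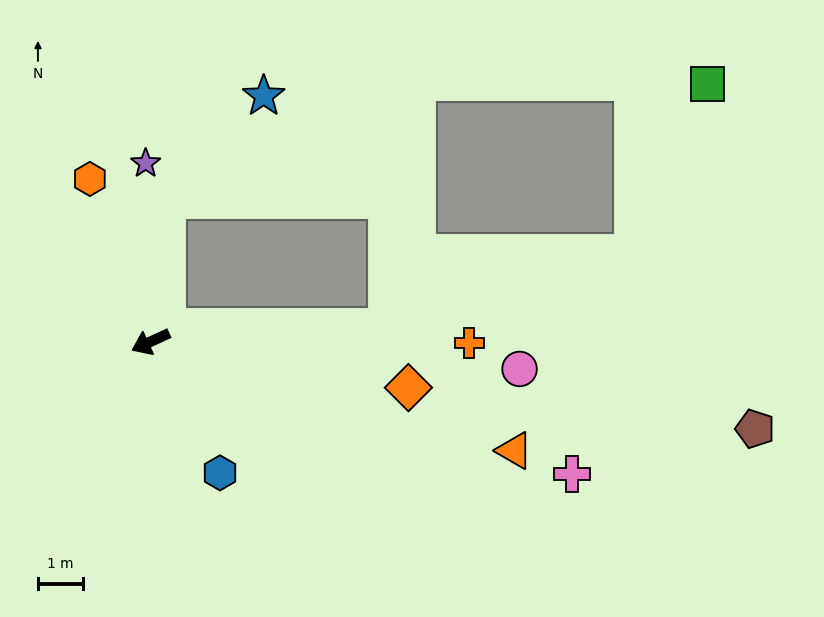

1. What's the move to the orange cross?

turn left 155°, forward 7.1 m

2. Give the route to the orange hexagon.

turn right 94°, forward 3.9 m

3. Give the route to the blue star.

blocked — turn right 121°, forward 3.2 m, then turn right 37°, forward 3.1 m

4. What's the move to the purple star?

turn right 113°, forward 4.0 m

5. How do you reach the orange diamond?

turn left 145°, forward 5.8 m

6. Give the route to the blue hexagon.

turn left 93°, forward 3.3 m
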